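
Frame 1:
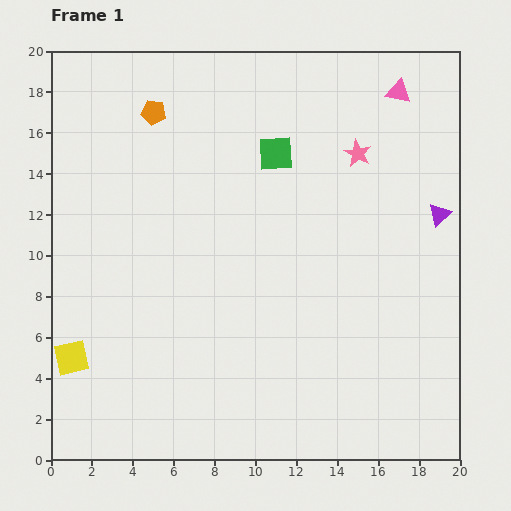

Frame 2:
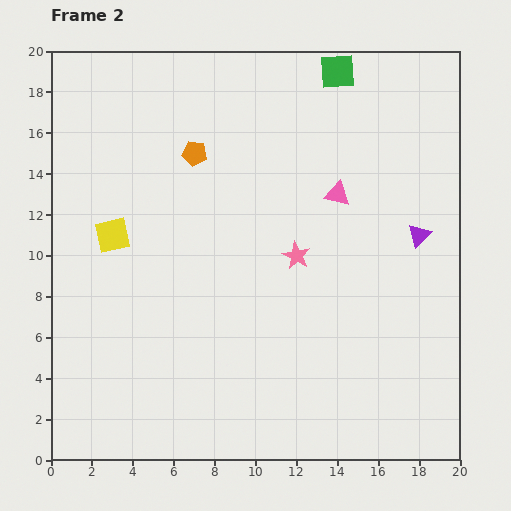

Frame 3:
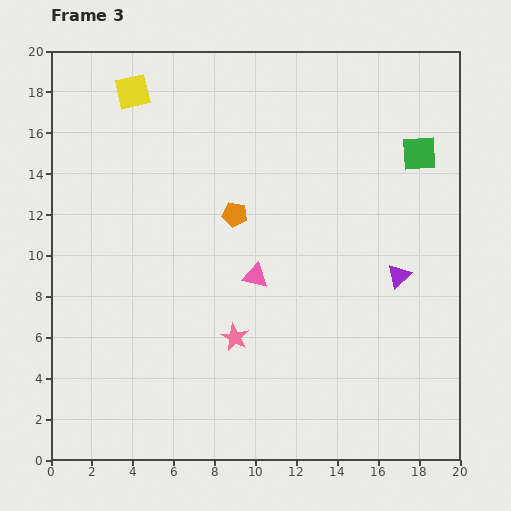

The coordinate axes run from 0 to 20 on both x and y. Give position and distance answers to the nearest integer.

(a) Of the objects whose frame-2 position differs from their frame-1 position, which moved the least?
the purple triangle

(moved 1)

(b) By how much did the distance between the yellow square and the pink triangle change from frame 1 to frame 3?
-10

Distance in frame 1: 21. Distance in frame 3: 11.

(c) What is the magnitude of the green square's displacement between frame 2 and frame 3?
6

The green square moved from (14, 19) to (18, 15), a distance of √(4² + 4²) ≈ 6.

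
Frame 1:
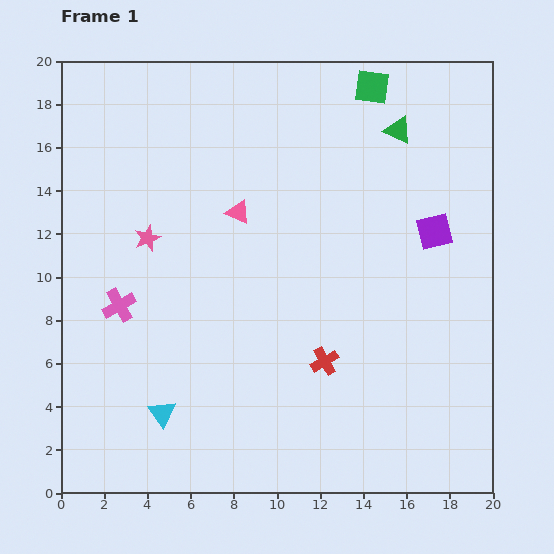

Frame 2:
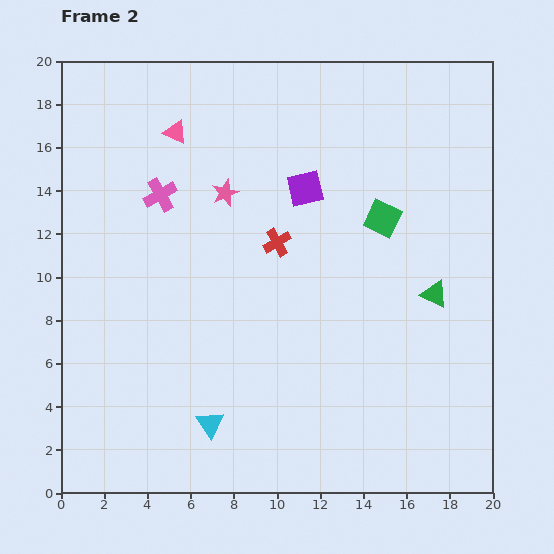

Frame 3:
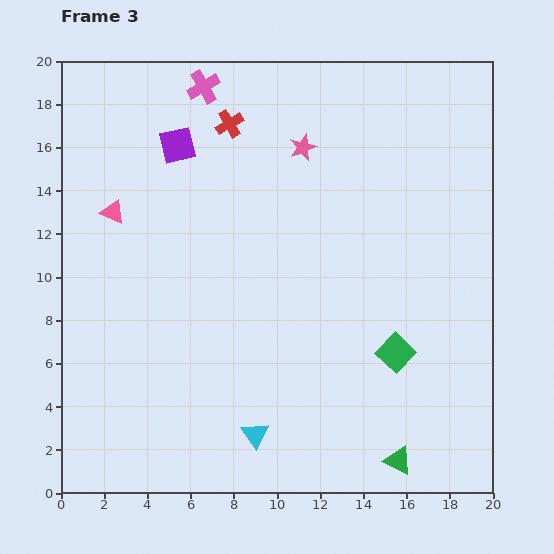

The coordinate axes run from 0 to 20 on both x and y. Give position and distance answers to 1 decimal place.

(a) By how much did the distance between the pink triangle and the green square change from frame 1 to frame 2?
+1.9

Distance in frame 1: 8.5. Distance in frame 2: 10.4.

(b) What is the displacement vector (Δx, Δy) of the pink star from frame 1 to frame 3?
(7.2, 4.2)

The pink star was at (4.0, 11.8) in frame 1 and (11.2, 16.0) in frame 3.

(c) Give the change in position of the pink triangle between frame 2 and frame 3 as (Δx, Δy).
(-2.9, -3.7)

The pink triangle was at (5.3, 16.7) in frame 2 and (2.4, 13.0) in frame 3.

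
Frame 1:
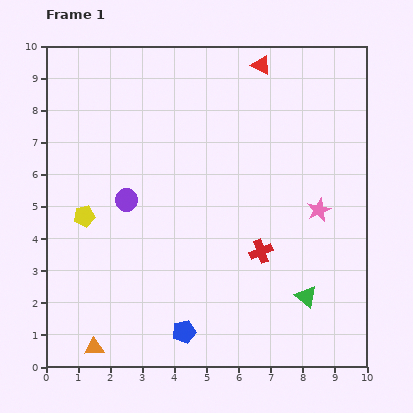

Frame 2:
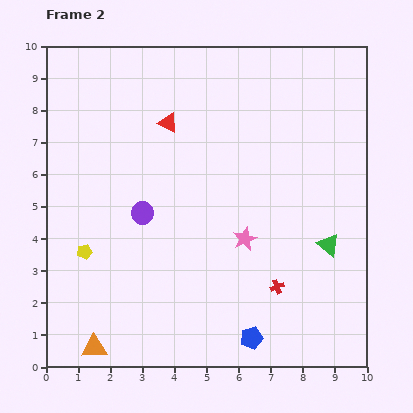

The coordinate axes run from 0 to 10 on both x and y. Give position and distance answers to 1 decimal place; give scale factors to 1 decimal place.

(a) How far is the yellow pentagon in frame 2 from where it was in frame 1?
1.1

The yellow pentagon moved from (1.2, 4.7) to (1.2, 3.6), a distance of √(0.0² + 1.1²) ≈ 1.1.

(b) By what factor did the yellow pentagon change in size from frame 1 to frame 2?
0.7×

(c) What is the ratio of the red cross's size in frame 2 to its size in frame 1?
0.6×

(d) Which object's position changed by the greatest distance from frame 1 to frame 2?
the red triangle

(moved 3.4; next 2.5)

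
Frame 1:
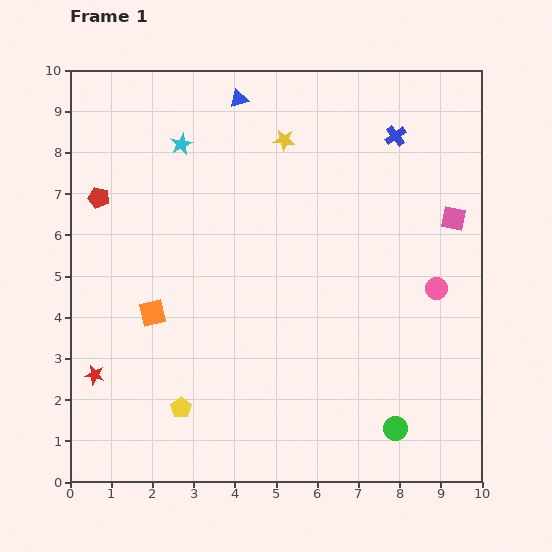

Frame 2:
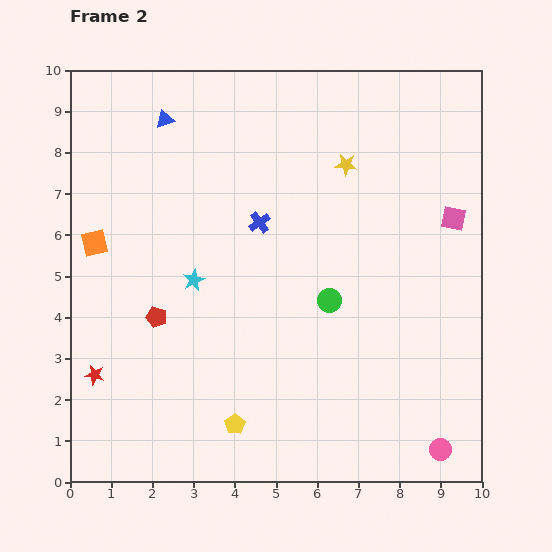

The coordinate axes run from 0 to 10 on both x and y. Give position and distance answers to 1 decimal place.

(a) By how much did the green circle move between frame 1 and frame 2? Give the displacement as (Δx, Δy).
(-1.6, 3.1)

The green circle was at (7.9, 1.3) in frame 1 and (6.3, 4.4) in frame 2.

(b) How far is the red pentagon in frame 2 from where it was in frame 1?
3.2

The red pentagon moved from (0.7, 6.9) to (2.1, 4.0), a distance of √(1.4² + 2.9²) ≈ 3.2.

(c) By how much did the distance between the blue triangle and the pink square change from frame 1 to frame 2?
+1.4

Distance in frame 1: 6.0. Distance in frame 2: 7.4.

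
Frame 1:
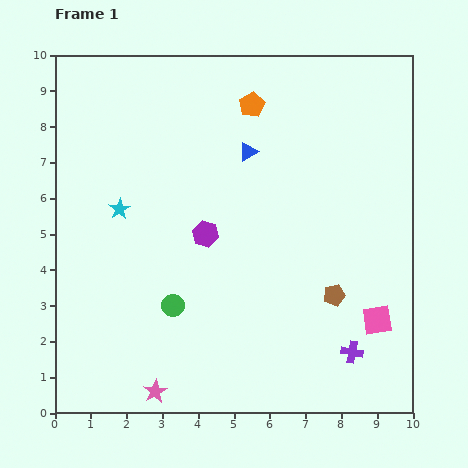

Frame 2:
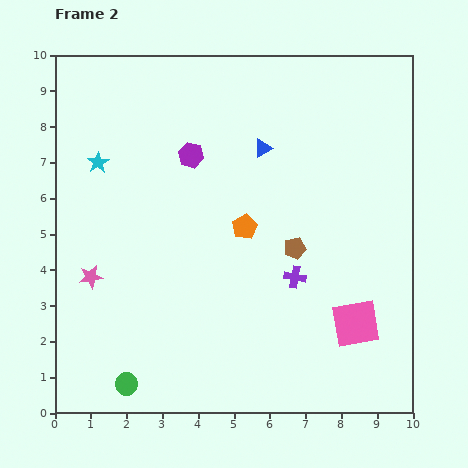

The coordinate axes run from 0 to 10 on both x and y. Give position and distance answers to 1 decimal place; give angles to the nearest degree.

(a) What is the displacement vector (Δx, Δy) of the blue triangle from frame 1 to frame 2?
(0.4, 0.1)

The blue triangle was at (5.4, 7.3) in frame 1 and (5.8, 7.4) in frame 2.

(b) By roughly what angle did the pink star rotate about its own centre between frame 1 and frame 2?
20° clockwise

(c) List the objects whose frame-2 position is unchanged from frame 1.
none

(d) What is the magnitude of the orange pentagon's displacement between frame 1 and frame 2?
3.4

The orange pentagon moved from (5.5, 8.6) to (5.3, 5.2), a distance of √(0.2² + 3.4²) ≈ 3.4.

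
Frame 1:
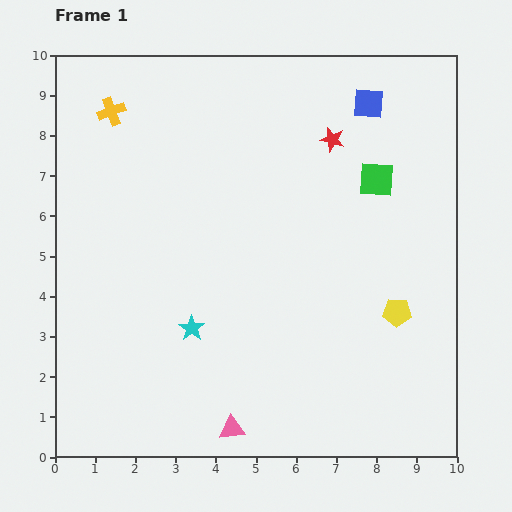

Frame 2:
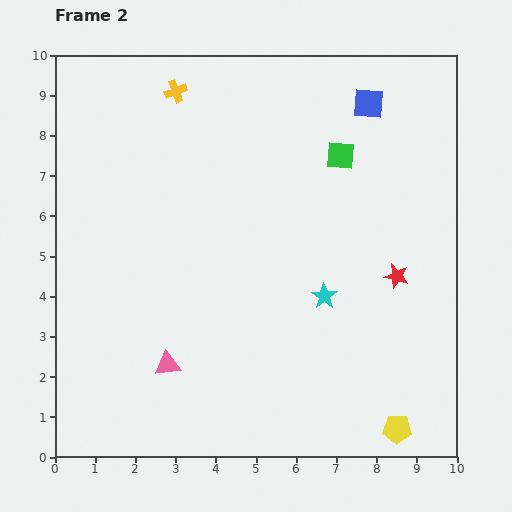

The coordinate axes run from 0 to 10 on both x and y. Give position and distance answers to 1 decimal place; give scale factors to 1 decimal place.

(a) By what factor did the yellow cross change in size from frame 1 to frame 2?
0.8×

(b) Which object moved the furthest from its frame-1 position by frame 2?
the red star

(moved 3.8; next 3.4)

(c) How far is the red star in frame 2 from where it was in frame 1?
3.8

The red star moved from (6.9, 7.9) to (8.5, 4.5), a distance of √(1.6² + 3.4²) ≈ 3.8.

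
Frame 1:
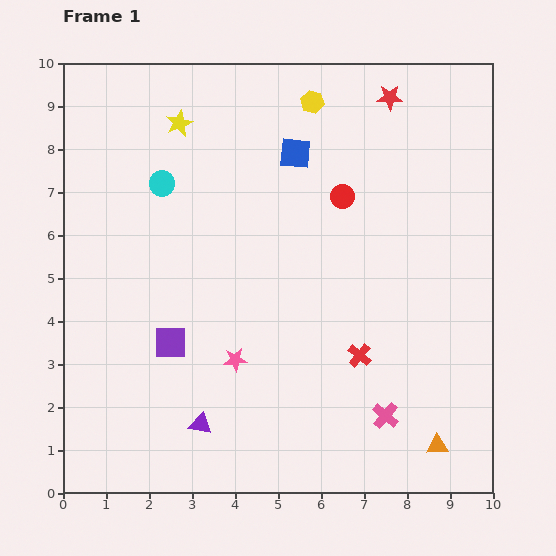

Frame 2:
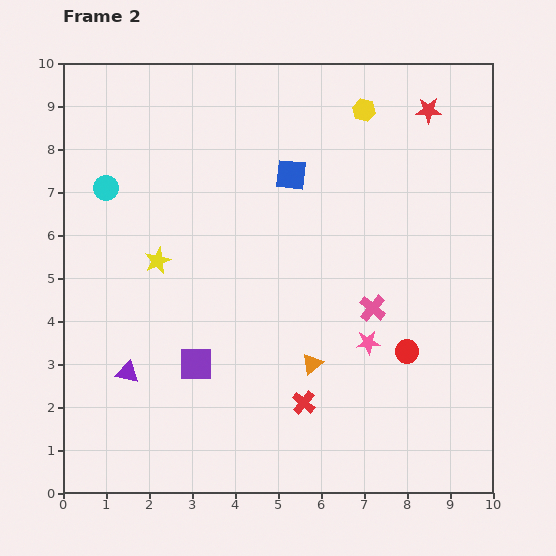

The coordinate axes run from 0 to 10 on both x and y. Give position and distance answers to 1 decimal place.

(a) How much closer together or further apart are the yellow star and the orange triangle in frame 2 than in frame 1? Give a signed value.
-5.3

Distance in frame 1: 9.6. Distance in frame 2: 4.3.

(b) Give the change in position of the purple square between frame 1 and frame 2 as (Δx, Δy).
(0.6, -0.5)

The purple square was at (2.5, 3.5) in frame 1 and (3.1, 3.0) in frame 2.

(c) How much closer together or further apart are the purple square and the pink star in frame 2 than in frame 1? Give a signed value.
+2.4

Distance in frame 1: 1.6. Distance in frame 2: 4.0.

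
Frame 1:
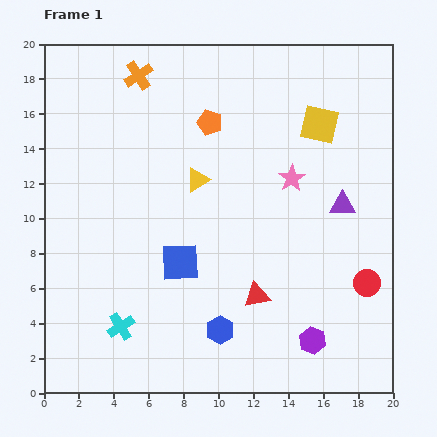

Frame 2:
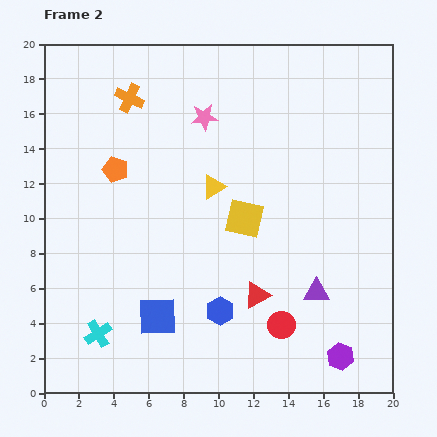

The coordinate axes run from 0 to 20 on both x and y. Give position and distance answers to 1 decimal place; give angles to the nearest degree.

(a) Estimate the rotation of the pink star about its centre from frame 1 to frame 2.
27° clockwise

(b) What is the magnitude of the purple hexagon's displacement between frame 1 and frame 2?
1.8

The purple hexagon moved from (15.4, 3.0) to (17.0, 2.1), a distance of √(1.6² + 0.9²) ≈ 1.8.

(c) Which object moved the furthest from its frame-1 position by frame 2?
the yellow square

(moved 6.9; next 6.1)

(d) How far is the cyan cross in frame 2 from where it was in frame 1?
1.4

The cyan cross moved from (4.4, 3.8) to (3.1, 3.4), a distance of √(1.3² + 0.4²) ≈ 1.4.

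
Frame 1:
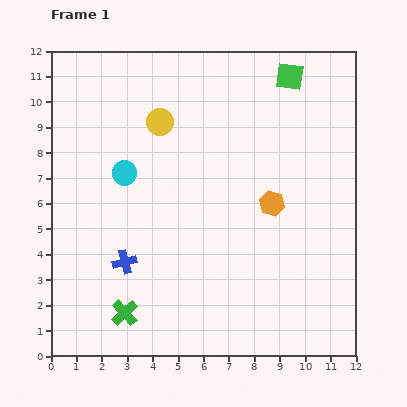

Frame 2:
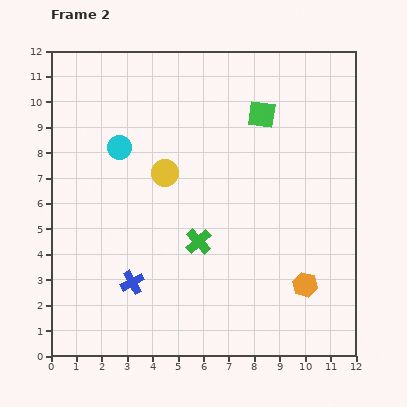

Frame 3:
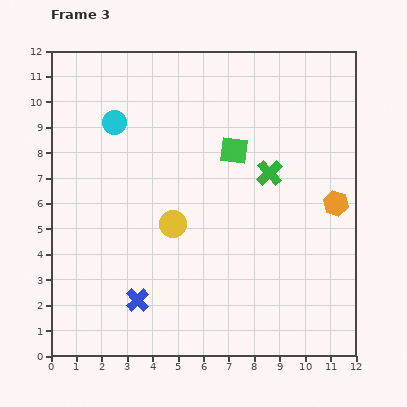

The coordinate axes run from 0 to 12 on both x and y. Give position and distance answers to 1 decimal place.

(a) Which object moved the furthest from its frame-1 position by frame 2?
the green cross

(moved 4.0; next 3.5)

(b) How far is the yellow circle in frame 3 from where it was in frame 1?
4.0

The yellow circle moved from (4.3, 9.2) to (4.8, 5.2), a distance of √(0.5² + 4.0²) ≈ 4.0.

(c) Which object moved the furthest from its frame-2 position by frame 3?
the green cross

(moved 3.9; next 3.4)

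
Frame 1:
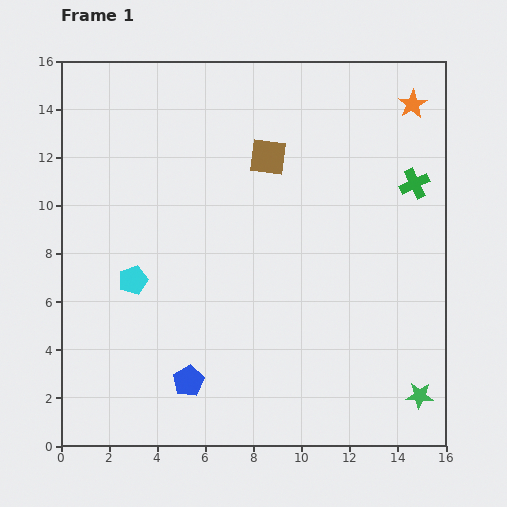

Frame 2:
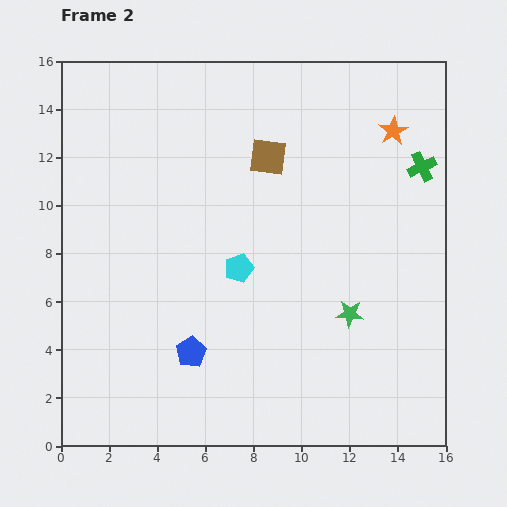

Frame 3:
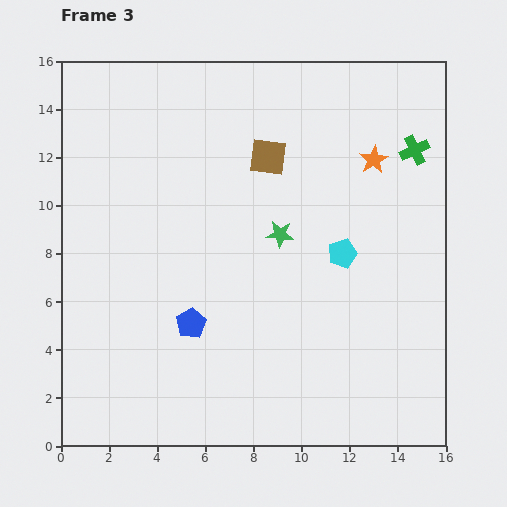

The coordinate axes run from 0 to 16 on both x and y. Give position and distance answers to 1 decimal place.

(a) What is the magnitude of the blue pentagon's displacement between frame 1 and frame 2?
1.2

The blue pentagon moved from (5.3, 2.7) to (5.4, 3.9), a distance of √(0.1² + 1.2²) ≈ 1.2.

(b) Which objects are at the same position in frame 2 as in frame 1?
the brown square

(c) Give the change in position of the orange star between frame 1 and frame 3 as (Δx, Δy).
(-1.6, -2.3)

The orange star was at (14.6, 14.2) in frame 1 and (13.0, 11.9) in frame 3.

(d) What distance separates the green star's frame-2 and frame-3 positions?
4.4

The green star moved from (12.0, 5.5) to (9.1, 8.8), a distance of √(2.9² + 3.3²) ≈ 4.4.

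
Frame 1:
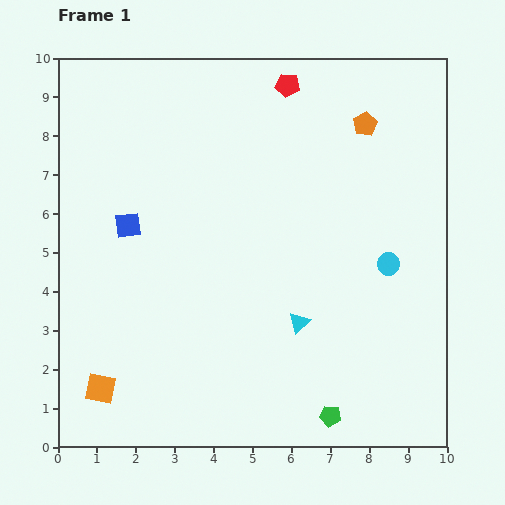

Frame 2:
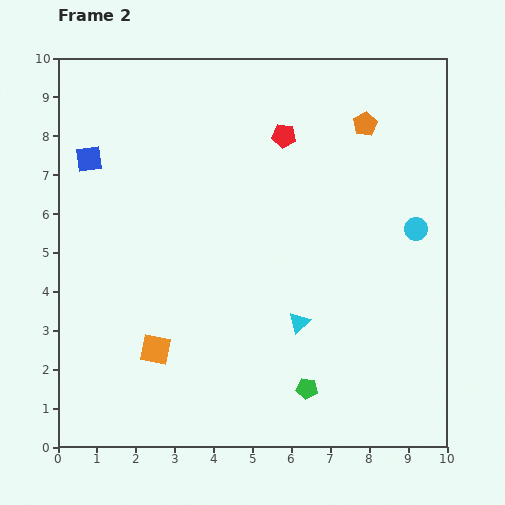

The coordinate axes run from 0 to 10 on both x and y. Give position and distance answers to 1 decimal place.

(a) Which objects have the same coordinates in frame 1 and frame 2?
the cyan triangle, the orange pentagon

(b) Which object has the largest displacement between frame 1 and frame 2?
the blue square

(moved 2.0; next 1.7)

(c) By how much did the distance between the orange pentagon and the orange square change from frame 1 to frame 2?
-1.7

Distance in frame 1: 9.6. Distance in frame 2: 7.9.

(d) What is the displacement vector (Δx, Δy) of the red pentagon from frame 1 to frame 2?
(-0.1, -1.3)

The red pentagon was at (5.9, 9.3) in frame 1 and (5.8, 8.0) in frame 2.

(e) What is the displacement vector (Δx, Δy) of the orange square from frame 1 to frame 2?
(1.4, 1.0)

The orange square was at (1.1, 1.5) in frame 1 and (2.5, 2.5) in frame 2.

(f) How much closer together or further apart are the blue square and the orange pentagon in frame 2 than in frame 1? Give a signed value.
+0.6

Distance in frame 1: 6.6. Distance in frame 2: 7.2.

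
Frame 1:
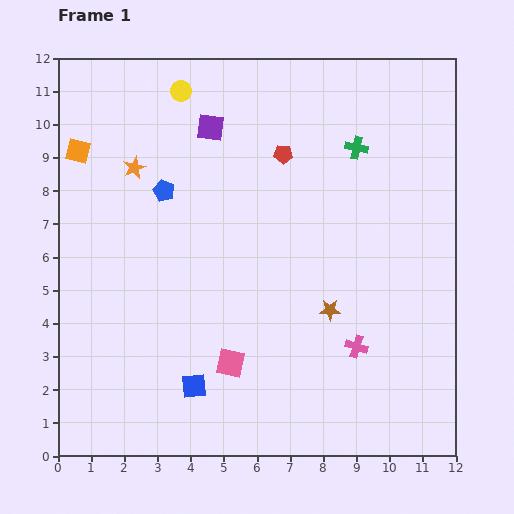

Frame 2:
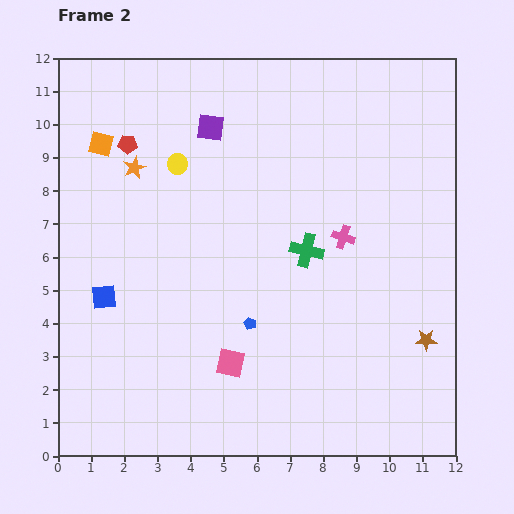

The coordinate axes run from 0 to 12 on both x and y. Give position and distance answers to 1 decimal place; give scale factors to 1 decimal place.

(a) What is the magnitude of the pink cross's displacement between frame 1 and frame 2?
3.3

The pink cross moved from (9.0, 3.3) to (8.6, 6.6), a distance of √(0.4² + 3.3²) ≈ 3.3.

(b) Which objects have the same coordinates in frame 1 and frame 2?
the orange star, the pink square, the purple square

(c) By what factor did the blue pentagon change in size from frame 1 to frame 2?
0.6×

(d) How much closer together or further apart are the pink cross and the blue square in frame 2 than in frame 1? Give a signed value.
+2.4

Distance in frame 1: 5.0. Distance in frame 2: 7.4.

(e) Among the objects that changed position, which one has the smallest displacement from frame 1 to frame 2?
the orange square

(moved 0.7)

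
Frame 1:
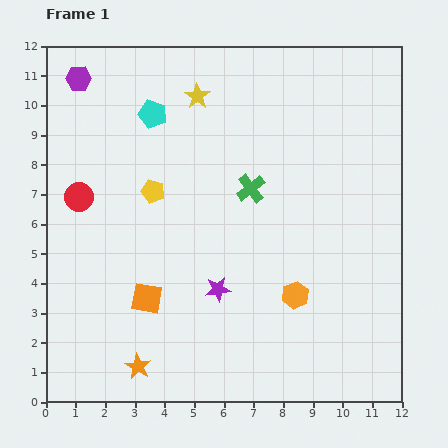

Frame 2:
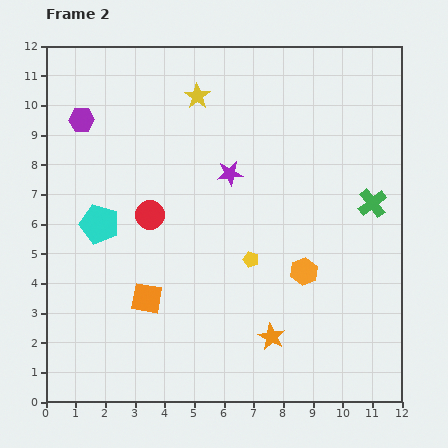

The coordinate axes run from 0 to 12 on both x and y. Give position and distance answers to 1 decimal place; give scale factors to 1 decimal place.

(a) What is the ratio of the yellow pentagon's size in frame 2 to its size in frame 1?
0.7×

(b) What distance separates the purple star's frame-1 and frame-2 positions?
3.9

The purple star moved from (5.8, 3.8) to (6.2, 7.7), a distance of √(0.4² + 3.9²) ≈ 3.9.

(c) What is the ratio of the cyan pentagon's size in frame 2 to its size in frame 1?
1.4×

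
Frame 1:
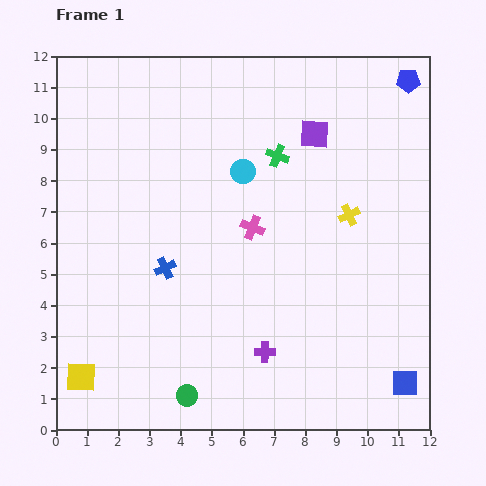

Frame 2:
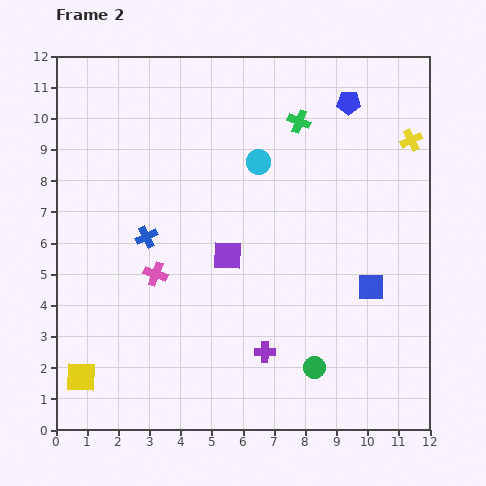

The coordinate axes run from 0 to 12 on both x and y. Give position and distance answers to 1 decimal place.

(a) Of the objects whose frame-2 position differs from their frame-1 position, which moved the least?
the cyan circle

(moved 0.6)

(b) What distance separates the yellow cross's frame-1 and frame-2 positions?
3.1

The yellow cross moved from (9.4, 6.9) to (11.4, 9.3), a distance of √(2.0² + 2.4²) ≈ 3.1.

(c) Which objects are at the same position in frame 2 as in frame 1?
the yellow square, the purple cross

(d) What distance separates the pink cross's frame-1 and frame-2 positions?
3.4

The pink cross moved from (6.3, 6.5) to (3.2, 5.0), a distance of √(3.1² + 1.5²) ≈ 3.4.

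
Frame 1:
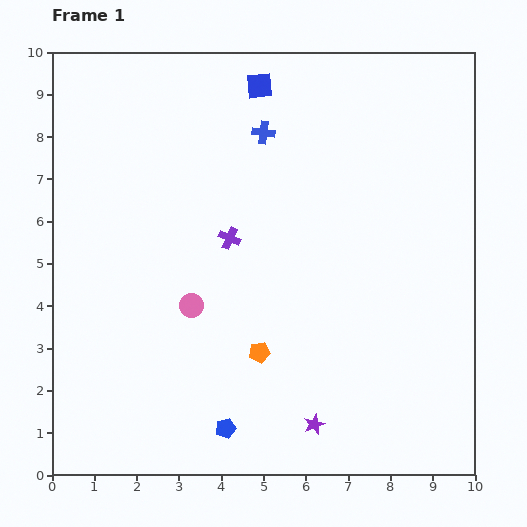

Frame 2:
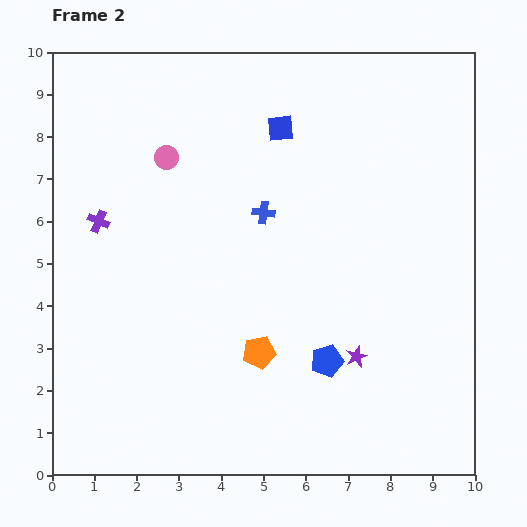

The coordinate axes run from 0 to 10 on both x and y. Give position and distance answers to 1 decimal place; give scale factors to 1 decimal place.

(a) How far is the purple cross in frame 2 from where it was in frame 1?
3.1

The purple cross moved from (4.2, 5.6) to (1.1, 6.0), a distance of √(3.1² + 0.4²) ≈ 3.1.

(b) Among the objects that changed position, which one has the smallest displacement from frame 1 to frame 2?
the blue square

(moved 1.1)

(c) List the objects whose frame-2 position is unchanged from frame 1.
the orange pentagon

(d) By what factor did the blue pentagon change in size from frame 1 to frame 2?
1.6×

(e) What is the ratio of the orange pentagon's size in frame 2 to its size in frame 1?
1.6×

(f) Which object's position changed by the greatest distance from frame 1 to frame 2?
the pink circle

(moved 3.6; next 3.1)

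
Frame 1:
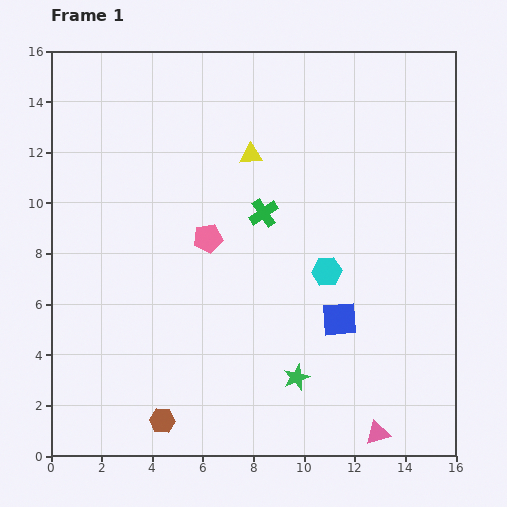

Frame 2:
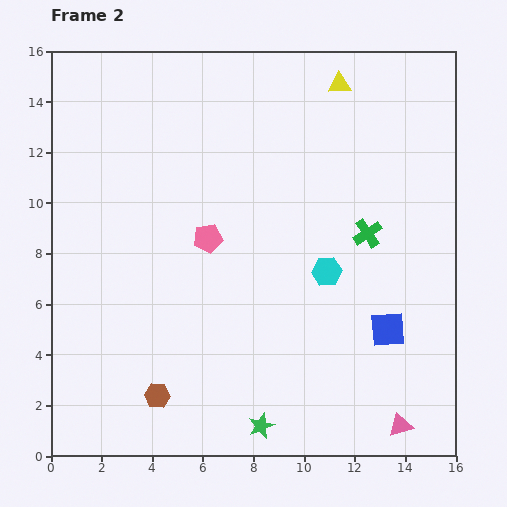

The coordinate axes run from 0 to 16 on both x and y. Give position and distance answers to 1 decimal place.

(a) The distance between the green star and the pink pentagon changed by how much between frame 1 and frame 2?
+1.2

Distance in frame 1: 6.5. Distance in frame 2: 7.7.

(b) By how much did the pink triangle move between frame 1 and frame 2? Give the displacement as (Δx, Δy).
(0.9, 0.3)

The pink triangle was at (12.9, 0.9) in frame 1 and (13.8, 1.2) in frame 2.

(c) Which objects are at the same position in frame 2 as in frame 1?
the cyan hexagon, the pink pentagon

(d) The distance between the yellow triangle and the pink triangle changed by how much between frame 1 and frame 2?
+1.6

Distance in frame 1: 12.1. Distance in frame 2: 13.7.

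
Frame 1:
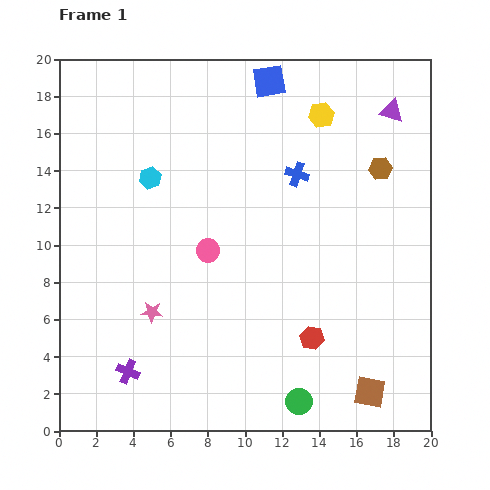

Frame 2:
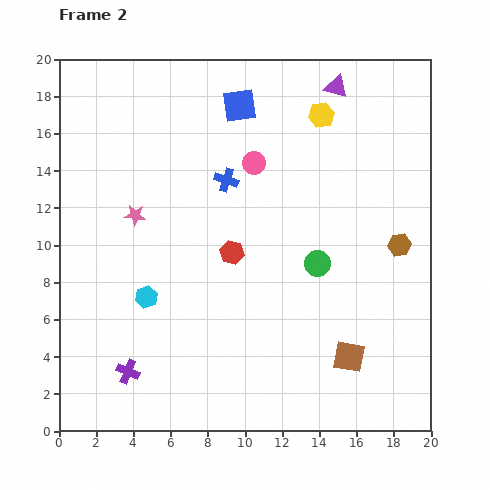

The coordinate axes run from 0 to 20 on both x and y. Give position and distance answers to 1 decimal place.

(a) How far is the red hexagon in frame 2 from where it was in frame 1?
6.3

The red hexagon moved from (13.6, 5.0) to (9.3, 9.6), a distance of √(4.3² + 4.6²) ≈ 6.3.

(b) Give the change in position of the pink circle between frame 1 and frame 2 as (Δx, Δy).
(2.5, 4.7)

The pink circle was at (8.0, 9.7) in frame 1 and (10.5, 14.4) in frame 2.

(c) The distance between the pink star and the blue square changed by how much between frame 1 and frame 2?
-5.8

Distance in frame 1: 13.9. Distance in frame 2: 8.1.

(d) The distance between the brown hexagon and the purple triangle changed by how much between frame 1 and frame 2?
+6.0

Distance in frame 1: 3.2. Distance in frame 2: 9.2.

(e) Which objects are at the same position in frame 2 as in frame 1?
the yellow hexagon, the purple cross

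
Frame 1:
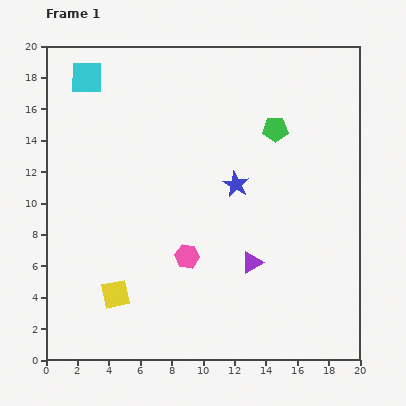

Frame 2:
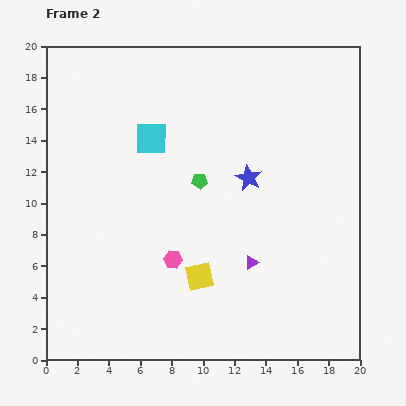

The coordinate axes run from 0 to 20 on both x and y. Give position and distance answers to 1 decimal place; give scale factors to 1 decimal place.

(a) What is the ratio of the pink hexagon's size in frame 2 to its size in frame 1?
0.7×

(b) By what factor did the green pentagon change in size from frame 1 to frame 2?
0.6×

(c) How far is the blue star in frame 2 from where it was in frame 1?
0.9

The blue star moved from (12.1, 11.2) to (12.9, 11.6), a distance of √(0.8² + 0.4²) ≈ 0.9.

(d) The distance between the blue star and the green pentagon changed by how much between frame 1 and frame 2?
-1.2

Distance in frame 1: 4.3. Distance in frame 2: 3.1.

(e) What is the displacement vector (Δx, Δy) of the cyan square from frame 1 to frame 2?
(4.1, -3.9)

The cyan square was at (2.6, 18.0) in frame 1 and (6.7, 14.1) in frame 2.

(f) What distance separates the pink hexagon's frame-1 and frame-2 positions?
0.9

The pink hexagon moved from (9.0, 6.6) to (8.1, 6.4), a distance of √(0.9² + 0.2²) ≈ 0.9.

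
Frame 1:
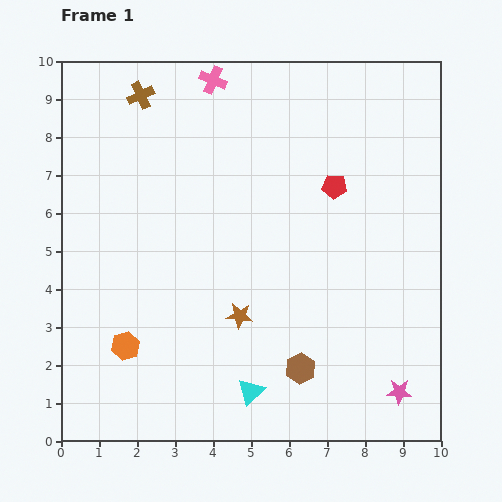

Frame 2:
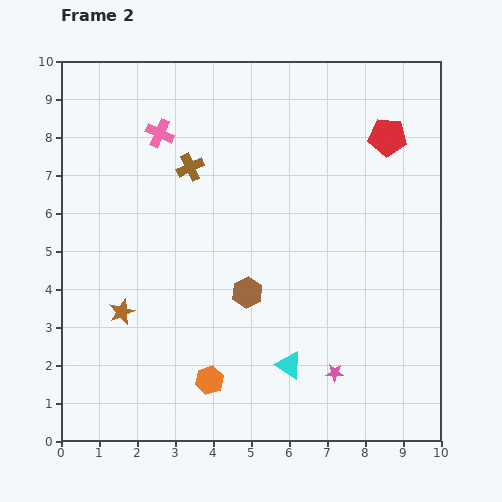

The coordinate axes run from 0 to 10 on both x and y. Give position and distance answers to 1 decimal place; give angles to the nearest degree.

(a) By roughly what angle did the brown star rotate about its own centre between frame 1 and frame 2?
29° counter-clockwise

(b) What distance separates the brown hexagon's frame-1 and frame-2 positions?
2.4

The brown hexagon moved from (6.3, 1.9) to (4.9, 3.9), a distance of √(1.4² + 2.0²) ≈ 2.4.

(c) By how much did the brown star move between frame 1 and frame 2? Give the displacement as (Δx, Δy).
(-3.1, 0.1)

The brown star was at (4.7, 3.3) in frame 1 and (1.6, 3.4) in frame 2.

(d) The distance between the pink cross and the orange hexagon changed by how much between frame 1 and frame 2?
-0.8

Distance in frame 1: 7.4. Distance in frame 2: 6.6.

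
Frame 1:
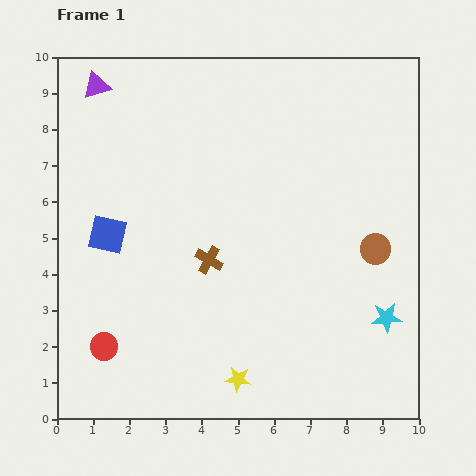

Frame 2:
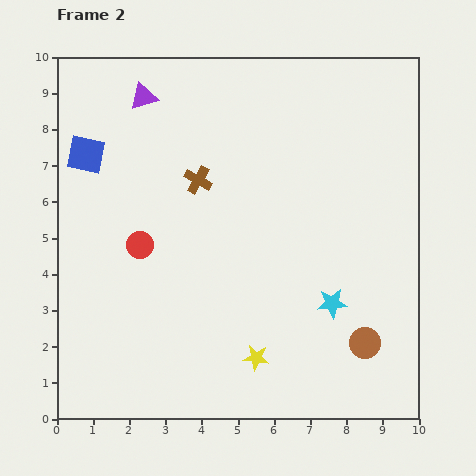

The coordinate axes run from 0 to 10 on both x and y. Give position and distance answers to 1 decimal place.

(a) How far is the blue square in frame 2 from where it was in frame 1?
2.3

The blue square moved from (1.4, 5.1) to (0.8, 7.3), a distance of √(0.6² + 2.2²) ≈ 2.3.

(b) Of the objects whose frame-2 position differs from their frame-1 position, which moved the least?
the yellow star

(moved 0.8)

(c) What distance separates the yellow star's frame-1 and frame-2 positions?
0.8

The yellow star moved from (5.0, 1.1) to (5.5, 1.7), a distance of √(0.5² + 0.6²) ≈ 0.8.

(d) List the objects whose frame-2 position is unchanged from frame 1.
none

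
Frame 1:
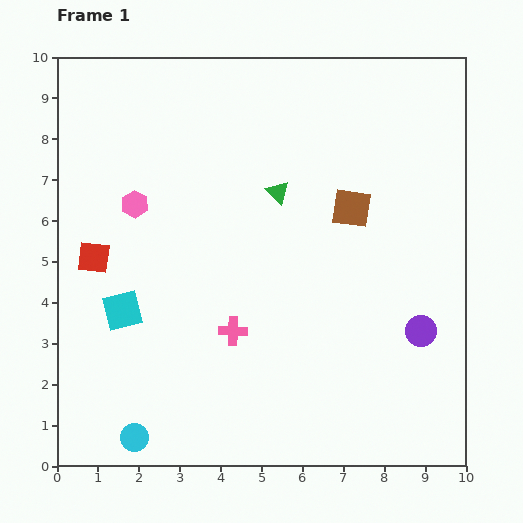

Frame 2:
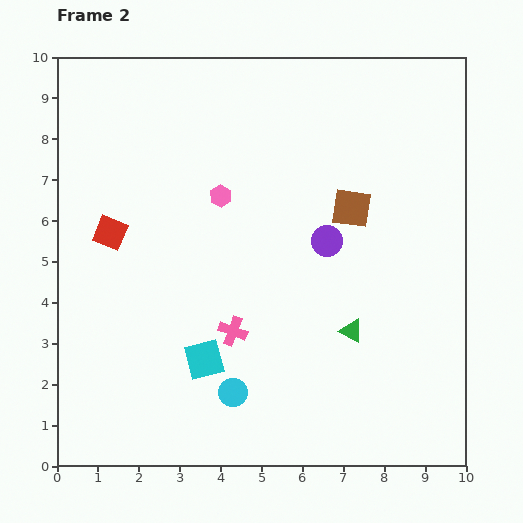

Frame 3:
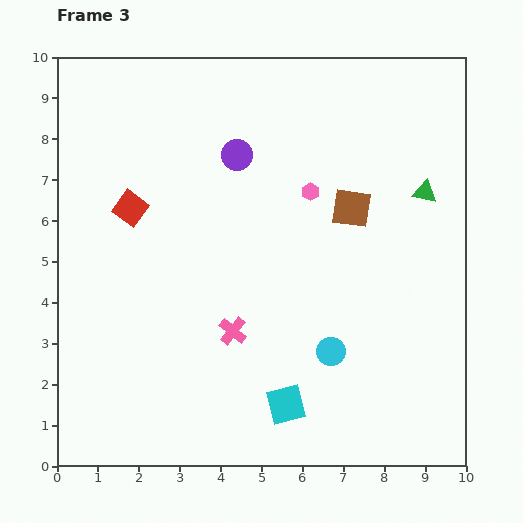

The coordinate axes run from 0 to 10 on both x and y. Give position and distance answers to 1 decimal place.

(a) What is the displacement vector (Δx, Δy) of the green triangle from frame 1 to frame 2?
(1.8, -3.4)

The green triangle was at (5.4, 6.7) in frame 1 and (7.2, 3.3) in frame 2.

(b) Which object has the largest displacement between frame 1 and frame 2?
the green triangle

(moved 3.8; next 3.2)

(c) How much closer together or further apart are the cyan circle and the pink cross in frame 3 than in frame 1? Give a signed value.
-1.0

Distance in frame 1: 3.5. Distance in frame 3: 2.5.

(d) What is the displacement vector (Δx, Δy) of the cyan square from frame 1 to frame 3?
(4.0, -2.3)

The cyan square was at (1.6, 3.8) in frame 1 and (5.6, 1.5) in frame 3.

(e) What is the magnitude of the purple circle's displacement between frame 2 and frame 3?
3.0

The purple circle moved from (6.6, 5.5) to (4.4, 7.6), a distance of √(2.2² + 2.1²) ≈ 3.0.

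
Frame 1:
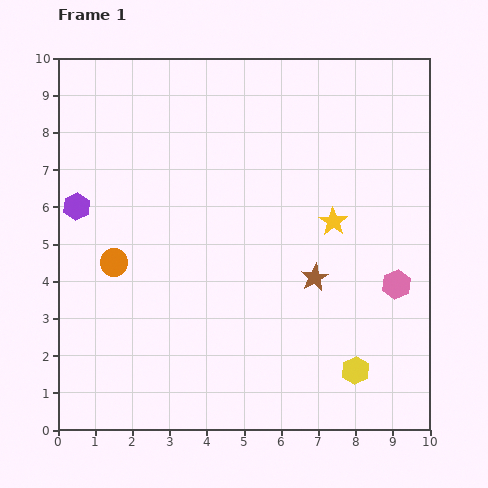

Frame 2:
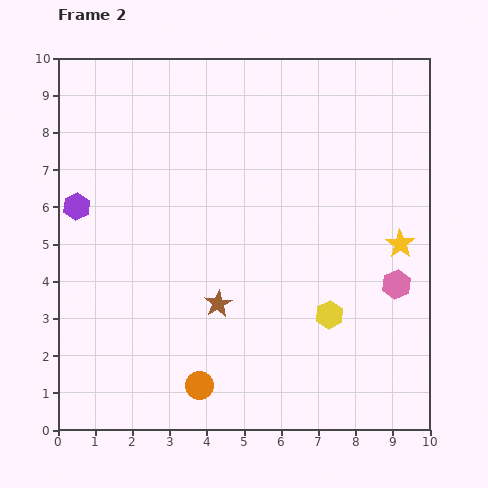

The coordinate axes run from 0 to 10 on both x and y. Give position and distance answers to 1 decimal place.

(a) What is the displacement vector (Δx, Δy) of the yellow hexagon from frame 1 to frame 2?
(-0.7, 1.5)

The yellow hexagon was at (8.0, 1.6) in frame 1 and (7.3, 3.1) in frame 2.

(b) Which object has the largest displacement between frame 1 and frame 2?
the orange circle

(moved 4.0; next 2.7)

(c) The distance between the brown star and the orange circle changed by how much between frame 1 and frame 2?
-3.1

Distance in frame 1: 5.4. Distance in frame 2: 2.3.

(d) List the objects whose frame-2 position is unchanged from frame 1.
the pink hexagon, the purple hexagon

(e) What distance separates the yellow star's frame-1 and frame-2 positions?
1.9

The yellow star moved from (7.4, 5.6) to (9.2, 5.0), a distance of √(1.8² + 0.6²) ≈ 1.9.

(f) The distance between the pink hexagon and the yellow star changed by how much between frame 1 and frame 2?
-1.3

Distance in frame 1: 2.4. Distance in frame 2: 1.1.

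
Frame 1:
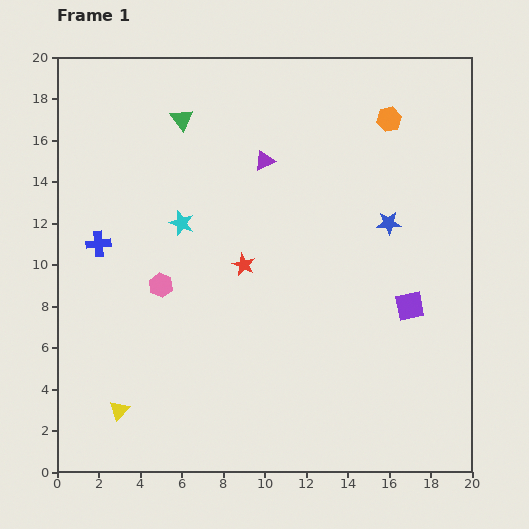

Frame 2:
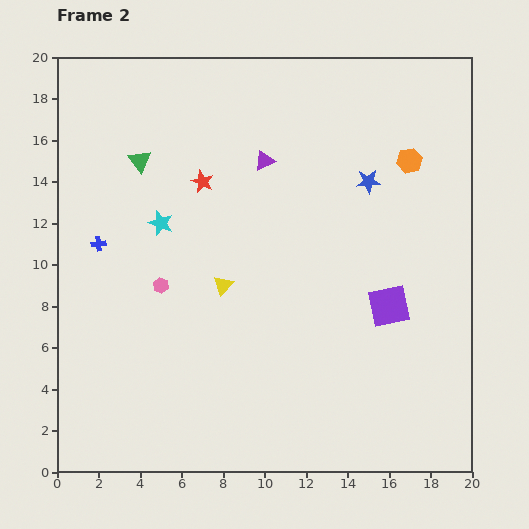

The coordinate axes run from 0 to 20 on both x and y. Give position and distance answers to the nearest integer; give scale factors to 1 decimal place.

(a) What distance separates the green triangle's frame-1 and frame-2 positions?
3

The green triangle moved from (6, 17) to (4, 15), a distance of √(2² + 2²) ≈ 3.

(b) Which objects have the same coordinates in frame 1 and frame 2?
the blue cross, the purple triangle, the pink hexagon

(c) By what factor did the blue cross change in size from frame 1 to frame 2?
0.6×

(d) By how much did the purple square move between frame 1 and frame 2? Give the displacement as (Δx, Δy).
(-1, 0)

The purple square was at (17, 8) in frame 1 and (16, 8) in frame 2.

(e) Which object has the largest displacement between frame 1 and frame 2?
the yellow triangle

(moved 8; next 4)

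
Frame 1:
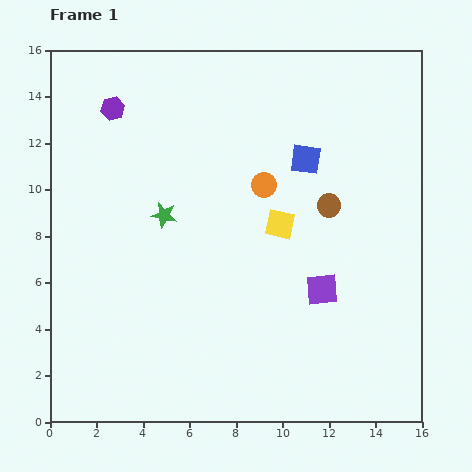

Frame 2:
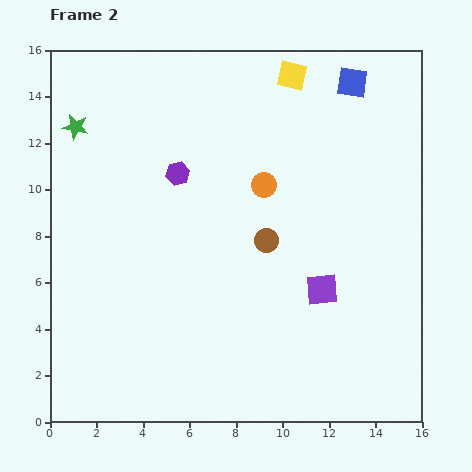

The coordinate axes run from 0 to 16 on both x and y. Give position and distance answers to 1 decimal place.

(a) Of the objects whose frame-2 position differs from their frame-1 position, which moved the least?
the brown circle

(moved 3.1)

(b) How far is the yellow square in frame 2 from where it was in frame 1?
6.4

The yellow square moved from (9.9, 8.5) to (10.4, 14.9), a distance of √(0.5² + 6.4²) ≈ 6.4.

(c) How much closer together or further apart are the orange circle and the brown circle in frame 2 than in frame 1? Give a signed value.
-0.5

Distance in frame 1: 2.9. Distance in frame 2: 2.4.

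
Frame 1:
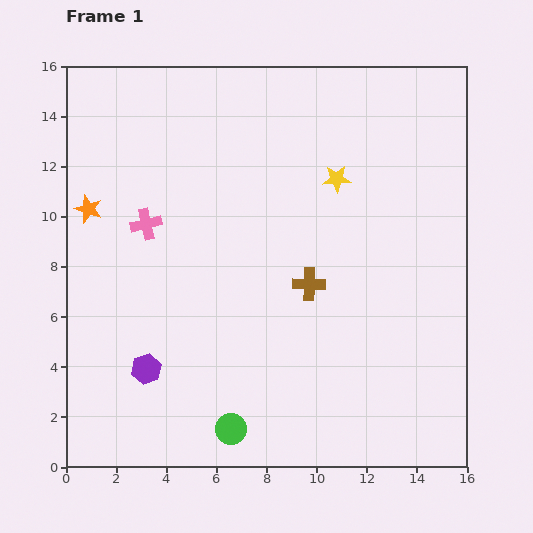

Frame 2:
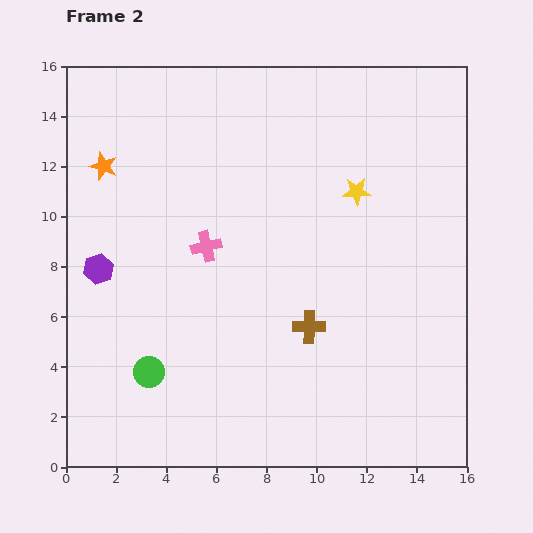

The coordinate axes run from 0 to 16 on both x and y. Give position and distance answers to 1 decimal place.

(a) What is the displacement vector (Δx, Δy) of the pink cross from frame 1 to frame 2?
(2.4, -0.9)

The pink cross was at (3.2, 9.7) in frame 1 and (5.6, 8.8) in frame 2.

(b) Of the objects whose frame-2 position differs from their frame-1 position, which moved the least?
the yellow star

(moved 0.9)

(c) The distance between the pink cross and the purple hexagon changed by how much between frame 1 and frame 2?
-1.4

Distance in frame 1: 5.8. Distance in frame 2: 4.4.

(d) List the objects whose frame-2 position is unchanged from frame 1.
none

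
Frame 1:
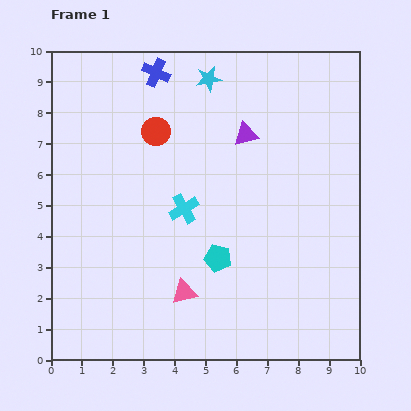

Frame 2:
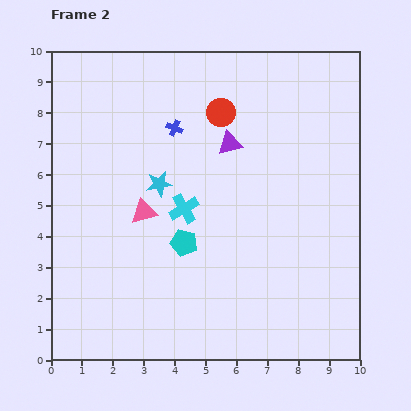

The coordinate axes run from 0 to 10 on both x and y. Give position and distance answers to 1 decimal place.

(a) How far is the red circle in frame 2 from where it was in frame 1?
2.2

The red circle moved from (3.4, 7.4) to (5.5, 8.0), a distance of √(2.1² + 0.6²) ≈ 2.2.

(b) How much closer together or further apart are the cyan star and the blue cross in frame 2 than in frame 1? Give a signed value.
+0.2

Distance in frame 1: 1.7. Distance in frame 2: 1.9.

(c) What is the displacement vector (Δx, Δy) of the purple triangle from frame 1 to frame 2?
(-0.5, -0.3)

The purple triangle was at (6.3, 7.3) in frame 1 and (5.8, 7.0) in frame 2.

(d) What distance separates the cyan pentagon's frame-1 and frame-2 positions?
1.2

The cyan pentagon moved from (5.4, 3.3) to (4.3, 3.8), a distance of √(1.1² + 0.5²) ≈ 1.2.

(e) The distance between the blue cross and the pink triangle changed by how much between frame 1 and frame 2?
-4.3

Distance in frame 1: 7.2. Distance in frame 2: 2.9.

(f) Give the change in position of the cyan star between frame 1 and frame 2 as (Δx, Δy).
(-1.6, -3.4)

The cyan star was at (5.1, 9.1) in frame 1 and (3.5, 5.7) in frame 2.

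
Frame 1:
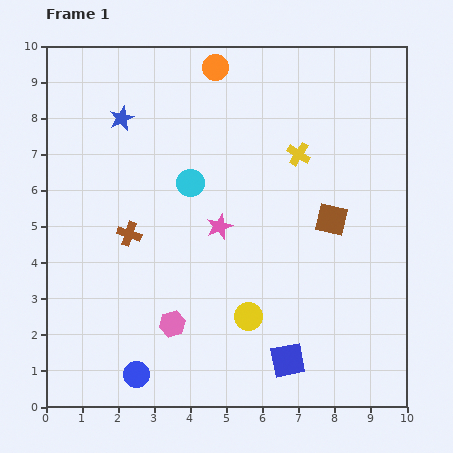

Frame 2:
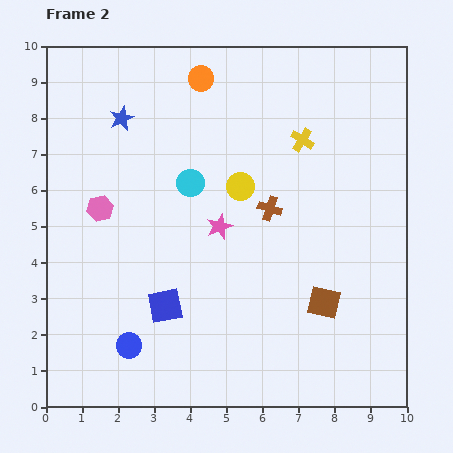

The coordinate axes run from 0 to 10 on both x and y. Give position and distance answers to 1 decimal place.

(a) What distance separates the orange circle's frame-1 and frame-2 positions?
0.5

The orange circle moved from (4.7, 9.4) to (4.3, 9.1), a distance of √(0.4² + 0.3²) ≈ 0.5.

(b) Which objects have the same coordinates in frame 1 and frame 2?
the blue star, the pink star, the cyan circle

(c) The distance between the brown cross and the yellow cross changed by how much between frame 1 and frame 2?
-3.1

Distance in frame 1: 5.2. Distance in frame 2: 2.1.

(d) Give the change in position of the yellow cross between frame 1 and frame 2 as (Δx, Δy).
(0.1, 0.4)

The yellow cross was at (7.0, 7.0) in frame 1 and (7.1, 7.4) in frame 2.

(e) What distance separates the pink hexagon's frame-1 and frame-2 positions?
3.8

The pink hexagon moved from (3.5, 2.3) to (1.5, 5.5), a distance of √(2.0² + 3.2²) ≈ 3.8.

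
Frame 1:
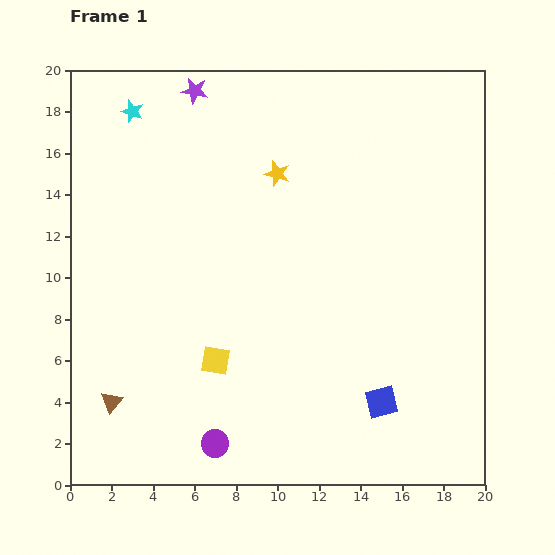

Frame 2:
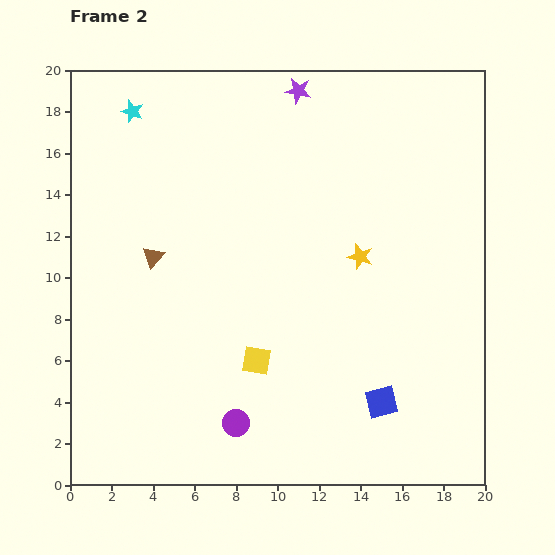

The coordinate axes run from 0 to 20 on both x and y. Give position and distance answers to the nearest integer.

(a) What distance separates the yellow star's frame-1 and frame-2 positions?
6

The yellow star moved from (10, 15) to (14, 11), a distance of √(4² + 4²) ≈ 6.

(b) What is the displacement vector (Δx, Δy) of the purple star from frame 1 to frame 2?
(5, 0)

The purple star was at (6, 19) in frame 1 and (11, 19) in frame 2.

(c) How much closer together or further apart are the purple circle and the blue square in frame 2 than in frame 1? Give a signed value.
-1

Distance in frame 1: 8. Distance in frame 2: 7.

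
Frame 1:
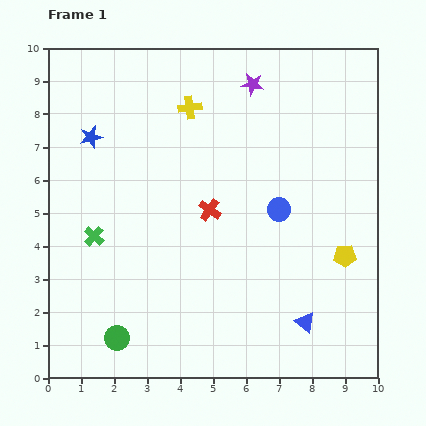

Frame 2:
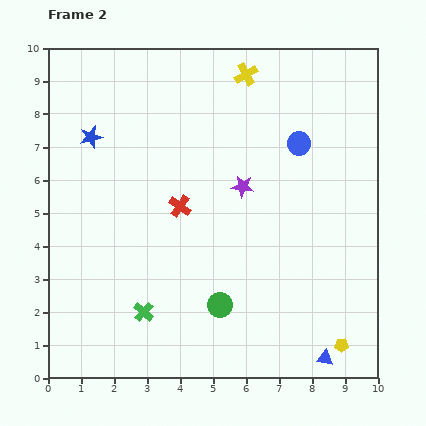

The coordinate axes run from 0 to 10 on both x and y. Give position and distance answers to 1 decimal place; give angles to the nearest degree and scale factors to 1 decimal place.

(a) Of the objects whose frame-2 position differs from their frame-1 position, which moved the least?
the red cross

(moved 0.9)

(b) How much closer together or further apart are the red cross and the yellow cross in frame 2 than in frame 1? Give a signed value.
+1.3

Distance in frame 1: 3.2. Distance in frame 2: 4.5.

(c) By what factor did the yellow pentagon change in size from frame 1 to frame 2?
0.6×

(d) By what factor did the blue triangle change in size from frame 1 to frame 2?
0.8×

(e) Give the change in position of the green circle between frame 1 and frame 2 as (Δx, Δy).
(3.1, 1.0)

The green circle was at (2.1, 1.2) in frame 1 and (5.2, 2.2) in frame 2.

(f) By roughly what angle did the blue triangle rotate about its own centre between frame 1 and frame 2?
29° counter-clockwise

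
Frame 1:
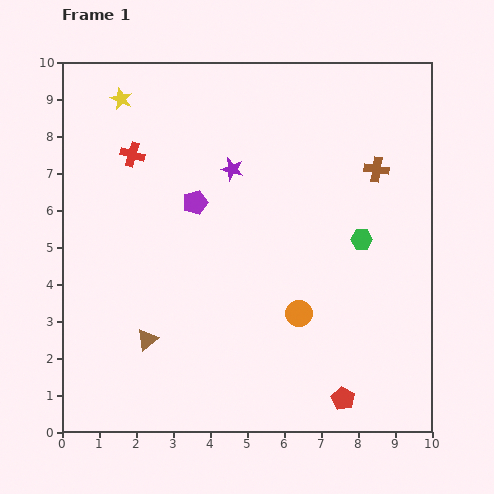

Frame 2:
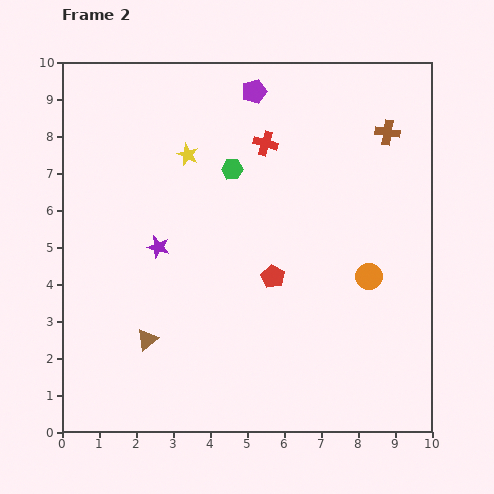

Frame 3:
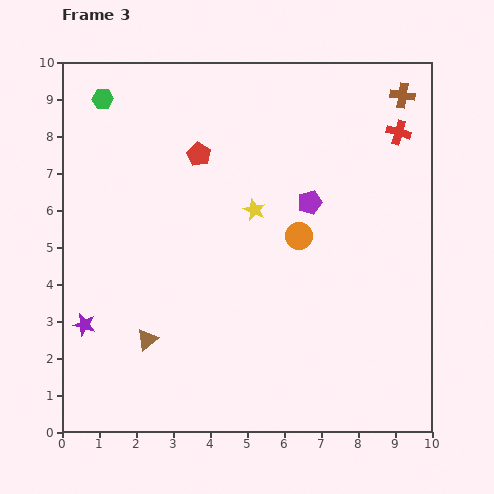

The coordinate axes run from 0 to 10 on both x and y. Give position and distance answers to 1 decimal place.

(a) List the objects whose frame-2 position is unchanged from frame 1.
the brown triangle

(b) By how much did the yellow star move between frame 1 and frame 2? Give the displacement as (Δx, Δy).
(1.8, -1.5)

The yellow star was at (1.6, 9.0) in frame 1 and (3.4, 7.5) in frame 2.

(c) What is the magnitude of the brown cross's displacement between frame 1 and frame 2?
1.0

The brown cross moved from (8.5, 7.1) to (8.8, 8.1), a distance of √(0.3² + 1.0²) ≈ 1.0.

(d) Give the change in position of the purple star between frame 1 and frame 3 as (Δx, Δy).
(-4.0, -4.2)

The purple star was at (4.6, 7.1) in frame 1 and (0.6, 2.9) in frame 3.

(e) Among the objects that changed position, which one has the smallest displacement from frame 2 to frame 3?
the brown cross

(moved 1.1)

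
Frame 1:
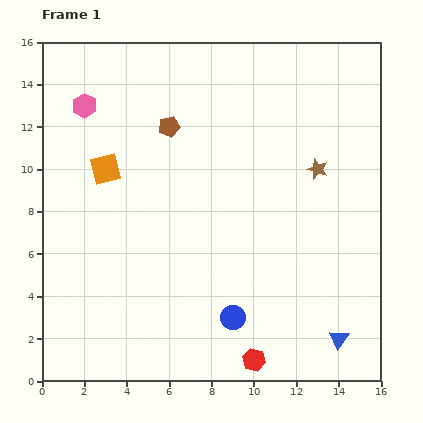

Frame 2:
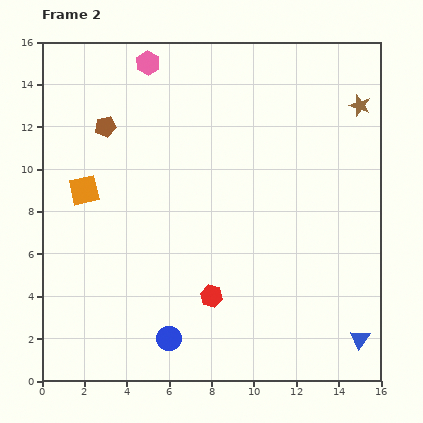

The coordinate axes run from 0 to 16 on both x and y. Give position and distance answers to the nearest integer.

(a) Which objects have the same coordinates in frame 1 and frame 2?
none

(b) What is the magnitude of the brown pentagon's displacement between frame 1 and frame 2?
3

The brown pentagon moved from (6, 12) to (3, 12), a distance of √(3² + 0²) ≈ 3.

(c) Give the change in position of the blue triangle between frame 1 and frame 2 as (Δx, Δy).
(1, 0)

The blue triangle was at (14, 2) in frame 1 and (15, 2) in frame 2.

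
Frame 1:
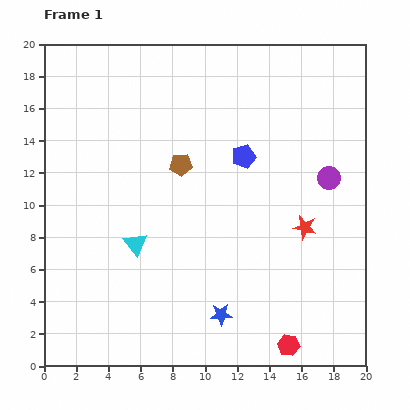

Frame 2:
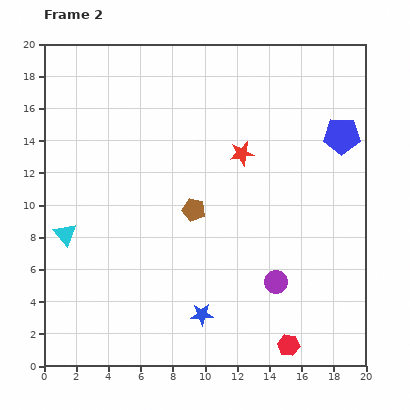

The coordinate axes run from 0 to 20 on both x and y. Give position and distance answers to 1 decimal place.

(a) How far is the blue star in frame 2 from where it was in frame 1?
1.2

The blue star moved from (11.0, 3.2) to (9.8, 3.2), a distance of √(1.2² + 0.0²) ≈ 1.2.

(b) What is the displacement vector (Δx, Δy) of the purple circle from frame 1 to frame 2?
(-3.3, -6.5)

The purple circle was at (17.7, 11.7) in frame 1 and (14.4, 5.2) in frame 2.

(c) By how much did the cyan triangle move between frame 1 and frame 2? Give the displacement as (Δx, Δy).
(-4.4, 0.6)

The cyan triangle was at (5.7, 7.6) in frame 1 and (1.3, 8.2) in frame 2.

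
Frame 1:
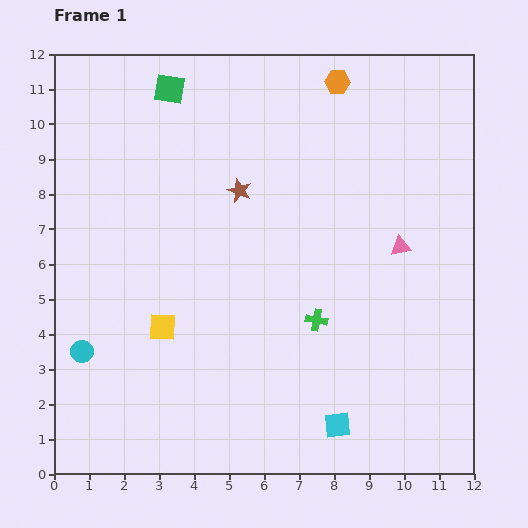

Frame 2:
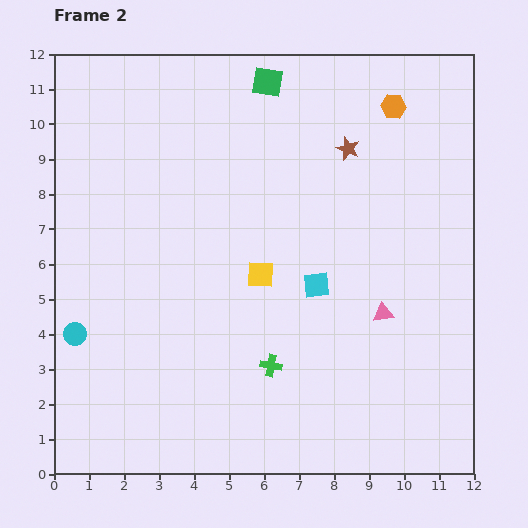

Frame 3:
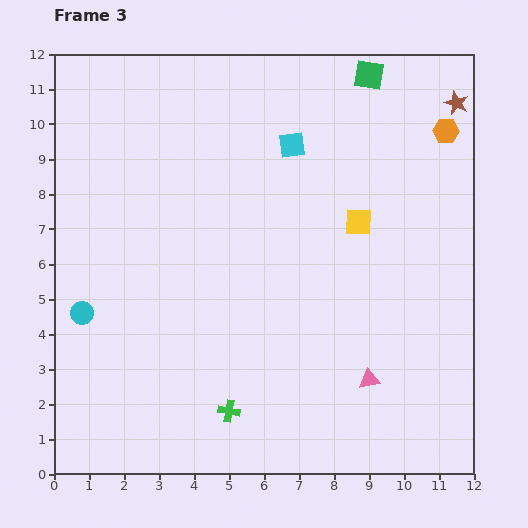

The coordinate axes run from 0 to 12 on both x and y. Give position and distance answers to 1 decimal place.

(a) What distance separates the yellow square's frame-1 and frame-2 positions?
3.2

The yellow square moved from (3.1, 4.2) to (5.9, 5.7), a distance of √(2.8² + 1.5²) ≈ 3.2.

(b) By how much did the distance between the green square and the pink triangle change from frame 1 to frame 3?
+0.7

Distance in frame 1: 8.0. Distance in frame 3: 8.7.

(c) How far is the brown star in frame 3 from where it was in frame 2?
3.4

The brown star moved from (8.4, 9.3) to (11.5, 10.6), a distance of √(3.1² + 1.3²) ≈ 3.4.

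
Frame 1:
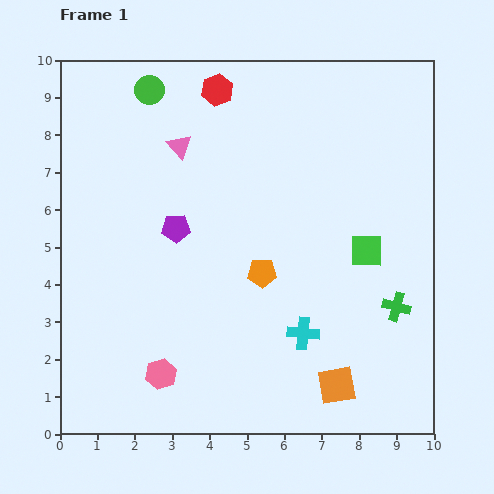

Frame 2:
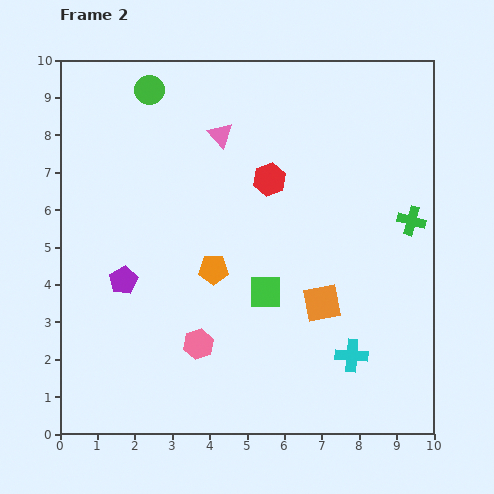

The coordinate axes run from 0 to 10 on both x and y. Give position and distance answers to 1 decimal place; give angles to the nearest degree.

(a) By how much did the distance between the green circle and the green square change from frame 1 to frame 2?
-1.0

Distance in frame 1: 7.2. Distance in frame 2: 6.2.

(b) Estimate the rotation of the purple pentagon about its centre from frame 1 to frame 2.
28° counter-clockwise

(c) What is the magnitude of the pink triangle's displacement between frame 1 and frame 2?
1.1

The pink triangle moved from (3.2, 7.7) to (4.3, 8.0), a distance of √(1.1² + 0.3²) ≈ 1.1.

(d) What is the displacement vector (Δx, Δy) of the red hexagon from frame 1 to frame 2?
(1.4, -2.4)

The red hexagon was at (4.2, 9.2) in frame 1 and (5.6, 6.8) in frame 2.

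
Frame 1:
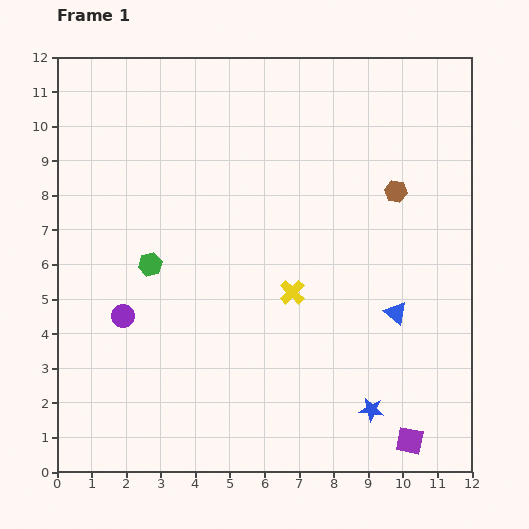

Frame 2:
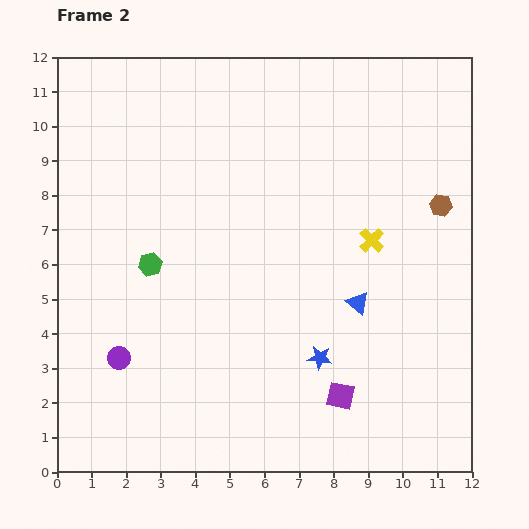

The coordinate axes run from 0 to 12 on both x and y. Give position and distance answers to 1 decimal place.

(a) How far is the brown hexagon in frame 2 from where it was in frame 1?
1.4

The brown hexagon moved from (9.8, 8.1) to (11.1, 7.7), a distance of √(1.3² + 0.4²) ≈ 1.4.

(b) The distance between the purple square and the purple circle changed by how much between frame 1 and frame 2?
-2.5

Distance in frame 1: 9.0. Distance in frame 2: 6.5.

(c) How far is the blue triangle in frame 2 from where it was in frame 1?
1.1

The blue triangle moved from (9.8, 4.6) to (8.7, 4.9), a distance of √(1.1² + 0.3²) ≈ 1.1.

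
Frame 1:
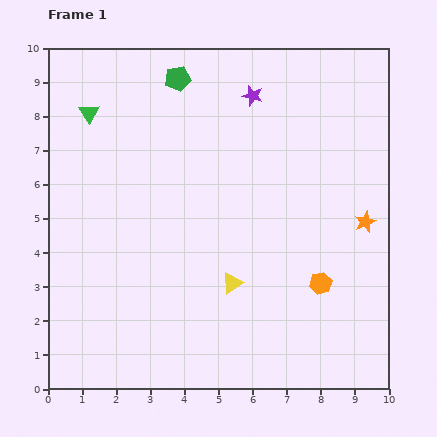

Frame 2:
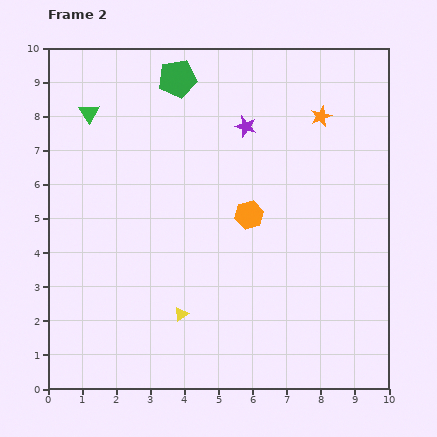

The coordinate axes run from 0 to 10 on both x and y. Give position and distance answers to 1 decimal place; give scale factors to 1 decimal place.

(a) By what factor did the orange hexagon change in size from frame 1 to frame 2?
1.3×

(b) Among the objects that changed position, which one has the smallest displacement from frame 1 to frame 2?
the purple star

(moved 0.9)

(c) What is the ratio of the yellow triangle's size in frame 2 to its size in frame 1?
0.7×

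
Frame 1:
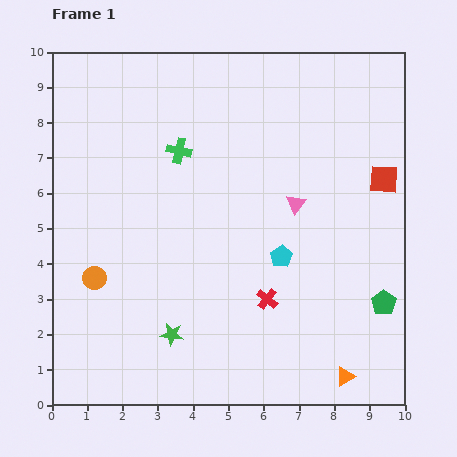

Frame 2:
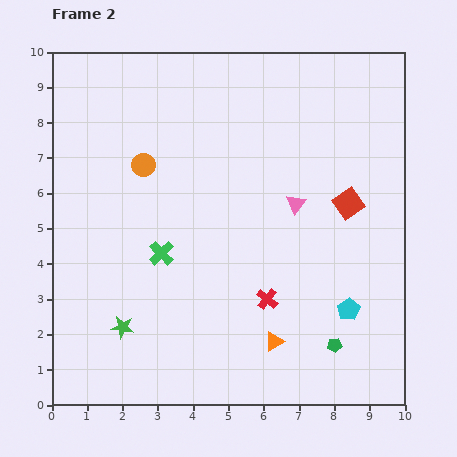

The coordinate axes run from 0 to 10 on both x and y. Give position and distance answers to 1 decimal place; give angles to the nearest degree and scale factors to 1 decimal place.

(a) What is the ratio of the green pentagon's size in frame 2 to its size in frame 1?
0.6×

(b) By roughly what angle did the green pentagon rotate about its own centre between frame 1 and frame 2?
29° clockwise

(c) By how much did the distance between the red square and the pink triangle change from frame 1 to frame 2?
-1.1

Distance in frame 1: 2.6. Distance in frame 2: 1.5.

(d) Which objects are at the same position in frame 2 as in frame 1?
the pink triangle, the red cross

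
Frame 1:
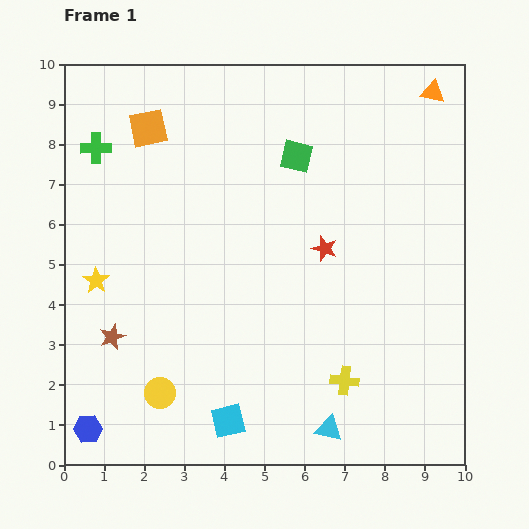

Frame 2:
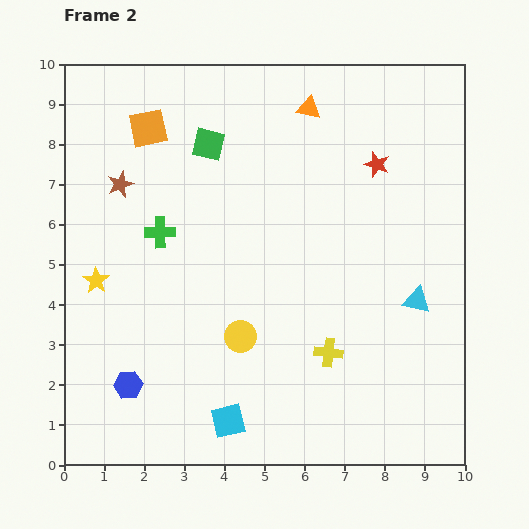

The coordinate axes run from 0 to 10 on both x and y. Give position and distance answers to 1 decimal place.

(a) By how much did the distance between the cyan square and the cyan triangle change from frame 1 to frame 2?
+3.1

Distance in frame 1: 2.5. Distance in frame 2: 5.6.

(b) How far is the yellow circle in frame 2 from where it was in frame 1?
2.4

The yellow circle moved from (2.4, 1.8) to (4.4, 3.2), a distance of √(2.0² + 1.4²) ≈ 2.4.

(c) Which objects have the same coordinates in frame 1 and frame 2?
the orange square, the yellow star, the cyan square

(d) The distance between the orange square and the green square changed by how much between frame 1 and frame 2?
-2.2

Distance in frame 1: 3.8. Distance in frame 2: 1.6.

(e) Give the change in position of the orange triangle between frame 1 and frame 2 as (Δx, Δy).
(-3.1, -0.4)

The orange triangle was at (9.2, 9.3) in frame 1 and (6.1, 8.9) in frame 2.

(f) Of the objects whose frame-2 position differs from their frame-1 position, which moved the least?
the yellow cross

(moved 0.8)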